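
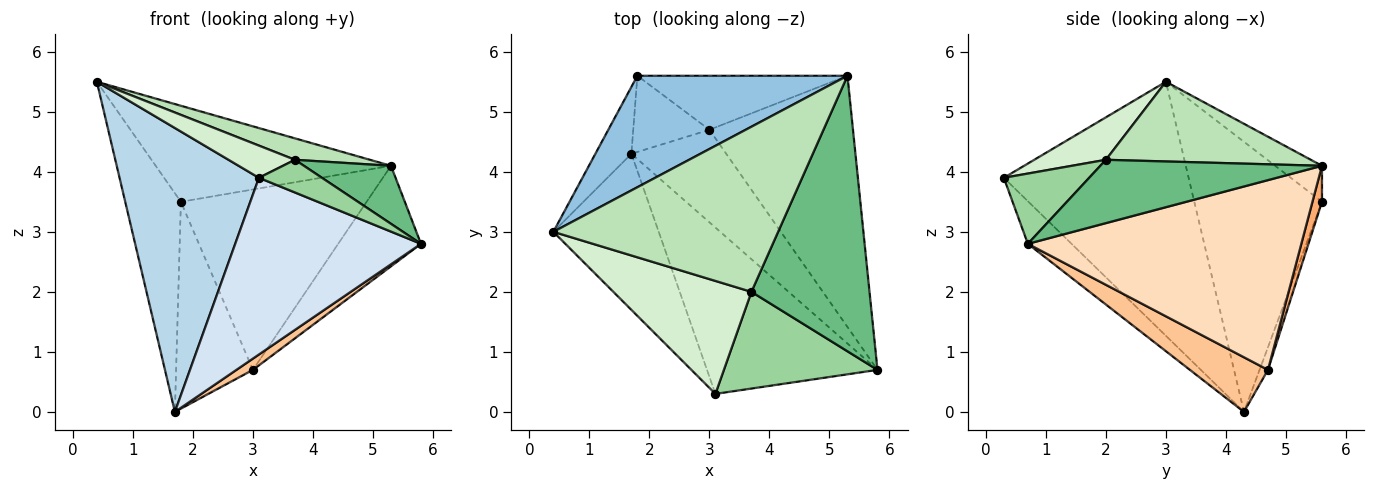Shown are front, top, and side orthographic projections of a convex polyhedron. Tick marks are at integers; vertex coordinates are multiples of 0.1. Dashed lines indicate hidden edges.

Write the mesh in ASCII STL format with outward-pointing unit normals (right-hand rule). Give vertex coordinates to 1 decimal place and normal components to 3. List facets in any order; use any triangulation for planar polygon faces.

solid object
 facet normal -0.910 0.397 -0.121
  outer loop
   vertex 1.7 4.3 0.0
   vertex 0.4 3.0 5.5
   vertex 1.8 5.6 3.5
  endloop
 endfacet
 facet normal -0.129 0.647 0.751
  outer loop
   vertex 5.3 5.6 4.1
   vertex 1.8 5.6 3.5
   vertex 0.4 3.0 5.5
  endloop
 endfacet
 facet normal -0.758 -0.572 -0.314
  outer loop
   vertex 3.1 0.3 3.9
   vertex 0.4 3.0 5.5
   vertex 1.7 4.3 0.0
  endloop
 endfacet
 facet normal -0.169 -0.718 -0.676
  outer loop
   vertex 3.1 0.3 3.9
   vertex 1.7 4.3 0.0
   vertex 5.8 0.7 2.8
  endloop
 endfacet
 facet normal -0.102 0.933 -0.344
  outer loop
   vertex 3.0 4.7 0.7
   vertex 1.7 4.3 0.0
   vertex 1.8 5.6 3.5
  endloop
 endfacet
 facet normal 0.049 0.957 -0.287
  outer loop
   vertex 3.0 4.7 0.7
   vertex 1.8 5.6 3.5
   vertex 5.3 5.6 4.1
  endloop
 endfacet
 facet normal 0.496 -0.105 -0.862
  outer loop
   vertex 3.0 4.7 0.7
   vertex 5.8 0.7 2.8
   vertex 1.7 4.3 0.0
  endloop
 endfacet
 facet normal 0.775 0.235 -0.587
  outer loop
   vertex 3.0 4.7 0.7
   vertex 5.3 5.6 4.1
   vertex 5.8 0.7 2.8
  endloop
 endfacet
 facet normal 0.465 -0.182 0.866
  outer loop
   vertex 3.7 2.0 4.2
   vertex 5.8 0.7 2.8
   vertex 5.3 5.6 4.1
  endloop
 endfacet
 facet normal 0.398 -0.294 0.869
  outer loop
   vertex 3.7 2.0 4.2
   vertex 3.1 0.3 3.9
   vertex 5.8 0.7 2.8
  endloop
 endfacet
 facet normal 0.332 -0.121 0.936
  outer loop
   vertex 3.7 2.0 4.2
   vertex 5.3 5.6 4.1
   vertex 0.4 3.0 5.5
  endloop
 endfacet
 facet normal 0.284 -0.263 0.922
  outer loop
   vertex 3.7 2.0 4.2
   vertex 0.4 3.0 5.5
   vertex 3.1 0.3 3.9
  endloop
 endfacet
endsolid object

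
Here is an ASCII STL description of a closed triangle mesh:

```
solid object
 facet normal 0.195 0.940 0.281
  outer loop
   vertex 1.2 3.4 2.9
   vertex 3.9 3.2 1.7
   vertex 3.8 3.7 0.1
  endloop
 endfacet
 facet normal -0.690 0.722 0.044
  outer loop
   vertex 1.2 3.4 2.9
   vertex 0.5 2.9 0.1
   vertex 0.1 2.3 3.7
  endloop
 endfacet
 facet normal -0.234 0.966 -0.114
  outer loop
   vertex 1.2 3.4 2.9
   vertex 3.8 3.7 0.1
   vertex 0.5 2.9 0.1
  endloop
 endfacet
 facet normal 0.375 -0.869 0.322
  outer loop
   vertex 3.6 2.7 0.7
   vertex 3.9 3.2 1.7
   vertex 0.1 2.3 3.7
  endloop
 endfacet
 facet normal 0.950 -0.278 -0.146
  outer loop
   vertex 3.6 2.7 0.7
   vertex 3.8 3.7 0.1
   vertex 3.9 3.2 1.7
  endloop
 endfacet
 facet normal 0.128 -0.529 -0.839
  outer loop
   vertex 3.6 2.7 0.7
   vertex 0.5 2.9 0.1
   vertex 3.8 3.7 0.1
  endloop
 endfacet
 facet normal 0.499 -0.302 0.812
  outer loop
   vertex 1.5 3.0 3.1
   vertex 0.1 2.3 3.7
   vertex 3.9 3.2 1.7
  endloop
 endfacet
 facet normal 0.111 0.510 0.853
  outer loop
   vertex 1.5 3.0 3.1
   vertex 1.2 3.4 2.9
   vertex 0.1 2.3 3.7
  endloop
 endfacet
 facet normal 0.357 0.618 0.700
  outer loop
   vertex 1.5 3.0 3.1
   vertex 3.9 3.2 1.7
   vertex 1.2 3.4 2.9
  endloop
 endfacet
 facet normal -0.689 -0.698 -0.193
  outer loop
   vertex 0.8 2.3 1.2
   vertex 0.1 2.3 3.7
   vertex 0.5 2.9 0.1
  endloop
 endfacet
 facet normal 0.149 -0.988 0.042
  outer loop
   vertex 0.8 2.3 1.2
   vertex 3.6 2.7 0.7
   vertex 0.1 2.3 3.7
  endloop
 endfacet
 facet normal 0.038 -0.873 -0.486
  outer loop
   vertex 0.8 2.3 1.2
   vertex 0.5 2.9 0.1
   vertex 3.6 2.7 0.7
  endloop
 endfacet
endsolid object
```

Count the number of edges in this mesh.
18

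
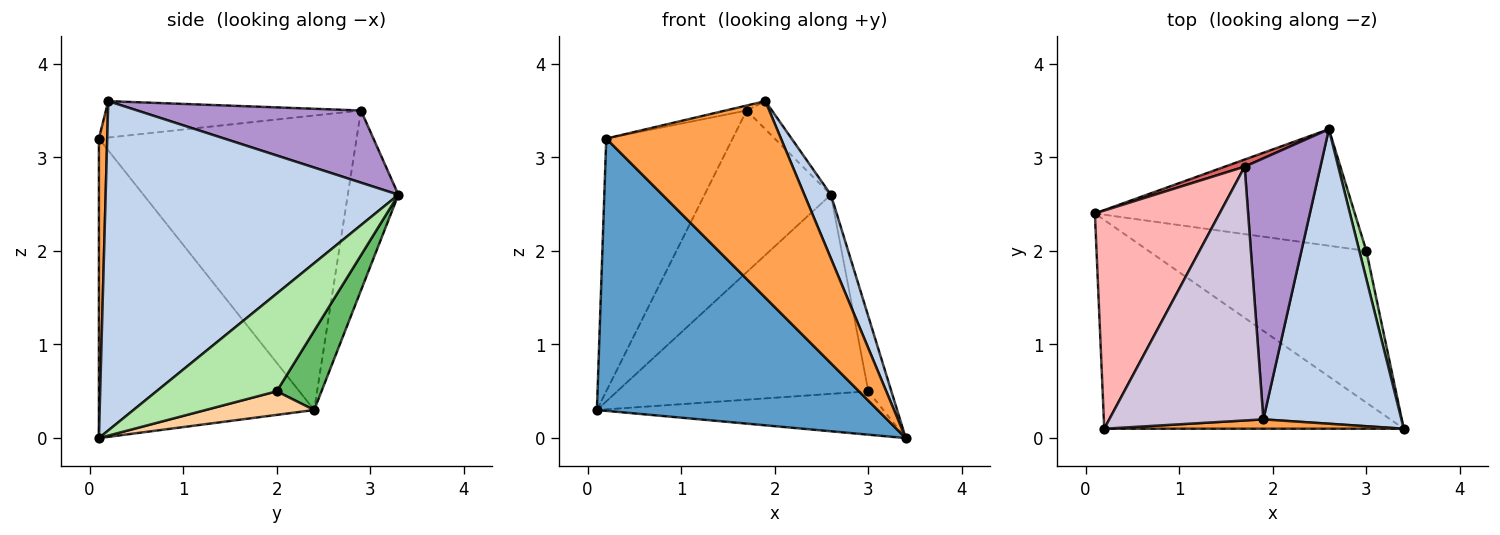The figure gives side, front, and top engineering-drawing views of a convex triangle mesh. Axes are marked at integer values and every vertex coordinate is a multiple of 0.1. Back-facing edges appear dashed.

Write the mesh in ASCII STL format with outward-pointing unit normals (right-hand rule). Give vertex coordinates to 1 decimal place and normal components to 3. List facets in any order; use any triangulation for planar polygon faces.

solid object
 facet normal -0.520 -0.678 -0.520
  outer loop
   vertex 0.2 0.1 3.2
   vertex 0.1 2.4 0.3
   vertex 3.4 0.1 0.0
  endloop
 endfacet
 facet normal 0.919 -0.083 0.385
  outer loop
   vertex 1.9 0.2 3.6
   vertex 3.4 0.1 0.0
   vertex 2.6 3.3 2.6
  endloop
 endfacet
 facet normal 0.048 -0.998 0.048
  outer loop
   vertex 1.9 0.2 3.6
   vertex 0.2 0.1 3.2
   vertex 3.4 0.1 0.0
  endloop
 endfacet
 facet normal 0.104 0.273 -0.956
  outer loop
   vertex 3.0 2.0 0.5
   vertex 3.4 0.1 0.0
   vertex 0.1 2.4 0.3
  endloop
 endfacet
 facet normal 0.152 0.853 -0.499
  outer loop
   vertex 3.0 2.0 0.5
   vertex 0.1 2.4 0.3
   vertex 2.6 3.3 2.6
  endloop
 endfacet
 facet normal 0.980 0.188 0.070
  outer loop
   vertex 3.0 2.0 0.5
   vertex 2.6 3.3 2.6
   vertex 3.4 0.1 0.0
  endloop
 endfacet
 facet normal -0.371 0.928 0.041
  outer loop
   vertex 1.7 2.9 3.5
   vertex 2.6 3.3 2.6
   vertex 0.1 2.4 0.3
  endloop
 endfacet
 facet normal -0.839 0.412 0.355
  outer loop
   vertex 1.7 2.9 3.5
   vertex 0.1 2.4 0.3
   vertex 0.2 0.1 3.2
  endloop
 endfacet
 facet normal 0.688 0.078 0.722
  outer loop
   vertex 1.7 2.9 3.5
   vertex 1.9 0.2 3.6
   vertex 2.6 3.3 2.6
  endloop
 endfacet
 facet normal -0.230 0.019 0.973
  outer loop
   vertex 1.7 2.9 3.5
   vertex 0.2 0.1 3.2
   vertex 1.9 0.2 3.6
  endloop
 endfacet
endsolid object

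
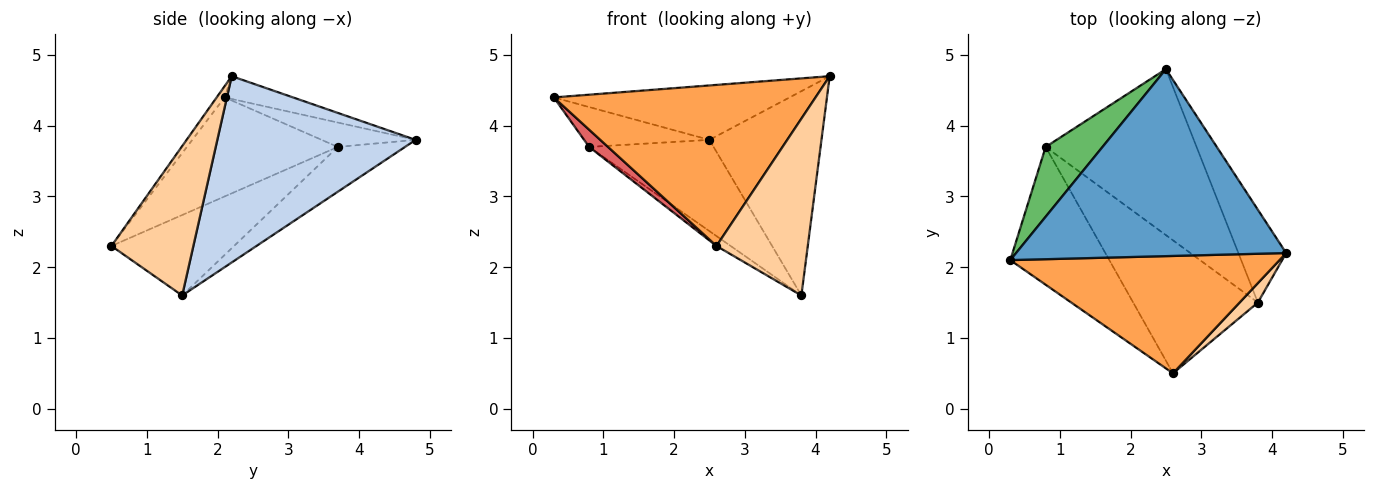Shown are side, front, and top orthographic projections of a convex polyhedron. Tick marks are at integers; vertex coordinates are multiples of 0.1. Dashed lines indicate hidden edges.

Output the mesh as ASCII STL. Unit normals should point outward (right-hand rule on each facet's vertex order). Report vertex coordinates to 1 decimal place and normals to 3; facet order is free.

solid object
 facet normal -0.081 0.278 0.957
  outer loop
   vertex 2.5 4.8 3.8
   vertex 0.3 2.1 4.4
   vertex 4.2 2.2 4.7
  endloop
 endfacet
 facet normal 0.850 0.480 -0.218
  outer loop
   vertex 3.8 1.5 1.6
   vertex 2.5 4.8 3.8
   vertex 4.2 2.2 4.7
  endloop
 endfacet
 facet normal -0.025 -0.808 0.589
  outer loop
   vertex 2.6 0.5 2.3
   vertex 4.2 2.2 4.7
   vertex 0.3 2.1 4.4
  endloop
 endfacet
 facet normal 0.666 -0.742 0.082
  outer loop
   vertex 2.6 0.5 2.3
   vertex 3.8 1.5 1.6
   vertex 4.2 2.2 4.7
  endloop
 endfacet
 facet normal -0.349 0.465 0.814
  outer loop
   vertex 0.8 3.7 3.7
   vertex 0.3 2.1 4.4
   vertex 2.5 4.8 3.8
  endloop
 endfacet
 facet normal -0.252 0.466 -0.848
  outer loop
   vertex 0.8 3.7 3.7
   vertex 2.5 4.8 3.8
   vertex 3.8 1.5 1.6
  endloop
 endfacet
 facet normal -0.704 -0.088 -0.704
  outer loop
   vertex 0.8 3.7 3.7
   vertex 2.6 0.5 2.3
   vertex 0.3 2.1 4.4
  endloop
 endfacet
 facet normal -0.541 0.062 -0.839
  outer loop
   vertex 0.8 3.7 3.7
   vertex 3.8 1.5 1.6
   vertex 2.6 0.5 2.3
  endloop
 endfacet
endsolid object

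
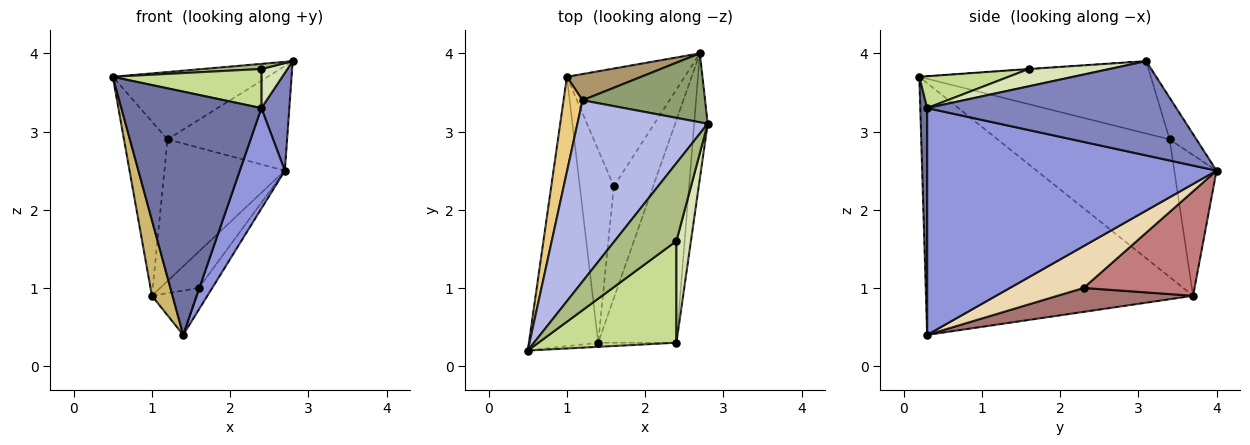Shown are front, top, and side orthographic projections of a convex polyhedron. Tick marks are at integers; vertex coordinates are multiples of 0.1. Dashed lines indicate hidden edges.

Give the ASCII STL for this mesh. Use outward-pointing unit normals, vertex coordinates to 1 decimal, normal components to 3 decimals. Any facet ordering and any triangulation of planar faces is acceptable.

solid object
 facet normal 0.049 -0.999 -0.017
  outer loop
   vertex 2.4 0.3 3.3
   vertex 0.5 0.2 3.7
   vertex 1.4 0.3 0.4
  endloop
 endfacet
 facet normal 0.984 -0.110 -0.141
  outer loop
   vertex 2.4 0.3 3.3
   vertex 2.7 4.0 2.5
   vertex 2.8 3.1 3.9
  endloop
 endfacet
 facet normal 0.935 -0.146 -0.323
  outer loop
   vertex 2.4 0.3 3.3
   vertex 1.4 0.3 0.4
   vertex 2.7 4.0 2.5
  endloop
 endfacet
 facet normal -0.462 0.309 0.831
  outer loop
   vertex 1.2 3.4 2.9
   vertex 0.5 0.2 3.7
   vertex 2.8 3.1 3.9
  endloop
 endfacet
 facet normal -0.184 0.821 0.541
  outer loop
   vertex 1.2 3.4 2.9
   vertex 2.8 3.1 3.9
   vertex 2.7 4.0 2.5
  endloop
 endfacet
 facet normal -0.004 -0.065 0.998
  outer loop
   vertex 2.4 1.6 3.8
   vertex 2.8 3.1 3.9
   vertex 0.5 0.2 3.7
  endloop
 endfacet
 facet normal 0.211 -0.351 0.912
  outer loop
   vertex 2.4 1.6 3.8
   vertex 0.5 0.2 3.7
   vertex 2.4 0.3 3.3
  endloop
 endfacet
 facet normal 0.744 -0.240 0.624
  outer loop
   vertex 2.4 1.6 3.8
   vertex 2.4 0.3 3.3
   vertex 2.8 3.1 3.9
  endloop
 endfacet
 facet normal -0.326 0.930 0.172
  outer loop
   vertex 1.0 3.7 0.9
   vertex 1.2 3.4 2.9
   vertex 2.7 4.0 2.5
  endloop
 endfacet
 facet normal -0.962 -0.074 -0.264
  outer loop
   vertex 1.0 3.7 0.9
   vertex 1.4 0.3 0.4
   vertex 0.5 0.2 3.7
  endloop
 endfacet
 facet normal -0.961 0.243 0.133
  outer loop
   vertex 1.0 3.7 0.9
   vertex 0.5 0.2 3.7
   vertex 1.2 3.4 2.9
  endloop
 endfacet
 facet normal 0.723 0.131 -0.679
  outer loop
   vertex 1.6 2.3 1.0
   vertex 2.7 4.0 2.5
   vertex 1.4 0.3 0.4
  endloop
 endfacet
 facet normal 0.565 0.185 -0.804
  outer loop
   vertex 1.6 2.3 1.0
   vertex 1.4 0.3 0.4
   vertex 1.0 3.7 0.9
  endloop
 endfacet
 facet normal 0.646 0.225 -0.729
  outer loop
   vertex 1.6 2.3 1.0
   vertex 1.0 3.7 0.9
   vertex 2.7 4.0 2.5
  endloop
 endfacet
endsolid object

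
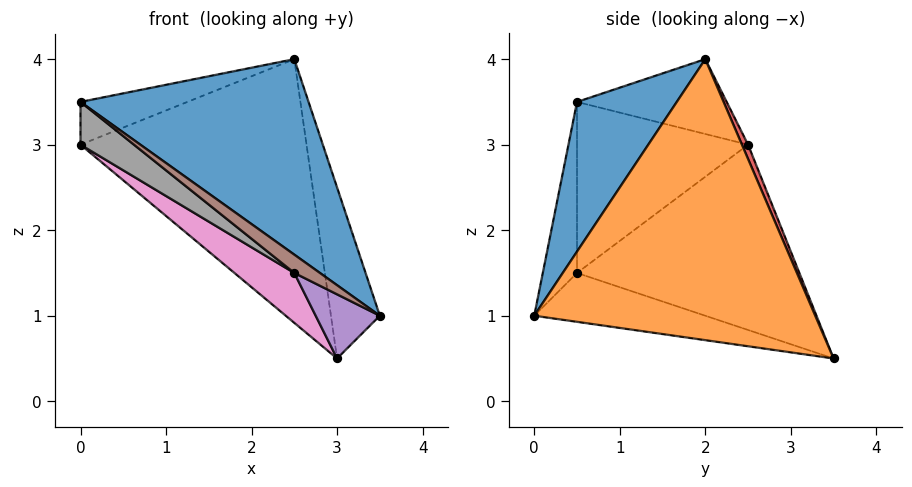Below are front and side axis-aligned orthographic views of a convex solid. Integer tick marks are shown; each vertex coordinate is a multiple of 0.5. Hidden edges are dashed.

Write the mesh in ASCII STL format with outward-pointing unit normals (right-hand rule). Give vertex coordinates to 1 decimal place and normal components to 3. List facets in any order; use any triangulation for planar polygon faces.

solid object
 facet normal 0.322 -0.735 0.597
  outer loop
   vertex 2.5 2.0 4.0
   vertex 0.0 0.5 3.5
   vertex 3.5 0.0 1.0
  endloop
 endfacet
 facet normal 0.963 0.168 0.209
  outer loop
   vertex 2.5 2.0 4.0
   vertex 3.5 0.0 1.0
   vertex 3.0 3.5 0.5
  endloop
 endfacet
 facet normal -0.322 0.230 0.919
  outer loop
   vertex 0.0 2.5 3.0
   vertex 0.0 0.5 3.5
   vertex 2.5 2.0 4.0
  endloop
 endfacet
 facet normal 0.025 0.918 0.397
  outer loop
   vertex 0.0 2.5 3.0
   vertex 2.5 2.0 4.0
   vertex 3.0 3.5 0.5
  endloop
 endfacet
 facet normal -0.514 -0.193 -0.836
  outer loop
   vertex 2.5 0.5 1.5
   vertex 3.0 3.5 0.5
   vertex 3.5 0.0 1.0
  endloop
 endfacet
 facet normal -0.566 -0.424 -0.707
  outer loop
   vertex 2.5 0.5 1.5
   vertex 3.5 0.0 1.0
   vertex 0.0 0.5 3.5
  endloop
 endfacet
 facet normal -0.599 -0.161 -0.784
  outer loop
   vertex 2.5 0.5 1.5
   vertex 0.0 2.5 3.0
   vertex 3.0 3.5 0.5
  endloop
 endfacet
 facet normal -0.613 -0.192 -0.766
  outer loop
   vertex 2.5 0.5 1.5
   vertex 0.0 0.5 3.5
   vertex 0.0 2.5 3.0
  endloop
 endfacet
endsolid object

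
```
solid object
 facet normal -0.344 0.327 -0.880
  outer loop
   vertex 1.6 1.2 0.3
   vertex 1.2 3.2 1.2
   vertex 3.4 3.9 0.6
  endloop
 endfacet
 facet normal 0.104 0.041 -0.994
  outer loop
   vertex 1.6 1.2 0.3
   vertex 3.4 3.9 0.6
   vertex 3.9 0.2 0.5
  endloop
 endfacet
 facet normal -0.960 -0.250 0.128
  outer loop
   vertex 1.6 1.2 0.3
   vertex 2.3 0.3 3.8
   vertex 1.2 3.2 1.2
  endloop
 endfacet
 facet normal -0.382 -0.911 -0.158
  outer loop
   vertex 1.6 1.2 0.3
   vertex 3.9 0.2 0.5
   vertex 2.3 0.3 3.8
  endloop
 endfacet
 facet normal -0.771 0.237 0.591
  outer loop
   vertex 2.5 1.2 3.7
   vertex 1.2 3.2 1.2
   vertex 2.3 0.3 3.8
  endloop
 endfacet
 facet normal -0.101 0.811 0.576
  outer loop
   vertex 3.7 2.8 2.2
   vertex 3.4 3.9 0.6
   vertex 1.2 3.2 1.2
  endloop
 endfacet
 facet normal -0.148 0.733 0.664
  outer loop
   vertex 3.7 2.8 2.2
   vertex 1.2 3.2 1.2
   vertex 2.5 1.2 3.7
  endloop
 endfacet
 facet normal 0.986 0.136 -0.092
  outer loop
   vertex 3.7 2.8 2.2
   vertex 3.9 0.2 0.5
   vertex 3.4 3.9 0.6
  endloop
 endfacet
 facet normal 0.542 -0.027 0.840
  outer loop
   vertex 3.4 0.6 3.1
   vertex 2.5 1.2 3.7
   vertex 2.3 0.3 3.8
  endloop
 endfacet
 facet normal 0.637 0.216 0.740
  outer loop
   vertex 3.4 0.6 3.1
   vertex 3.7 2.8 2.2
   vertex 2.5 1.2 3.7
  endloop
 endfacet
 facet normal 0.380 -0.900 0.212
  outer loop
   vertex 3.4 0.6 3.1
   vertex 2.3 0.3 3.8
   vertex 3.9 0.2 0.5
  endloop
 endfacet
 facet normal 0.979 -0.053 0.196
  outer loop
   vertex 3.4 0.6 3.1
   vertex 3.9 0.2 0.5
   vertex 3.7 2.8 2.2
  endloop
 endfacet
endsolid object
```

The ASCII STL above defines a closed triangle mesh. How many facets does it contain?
12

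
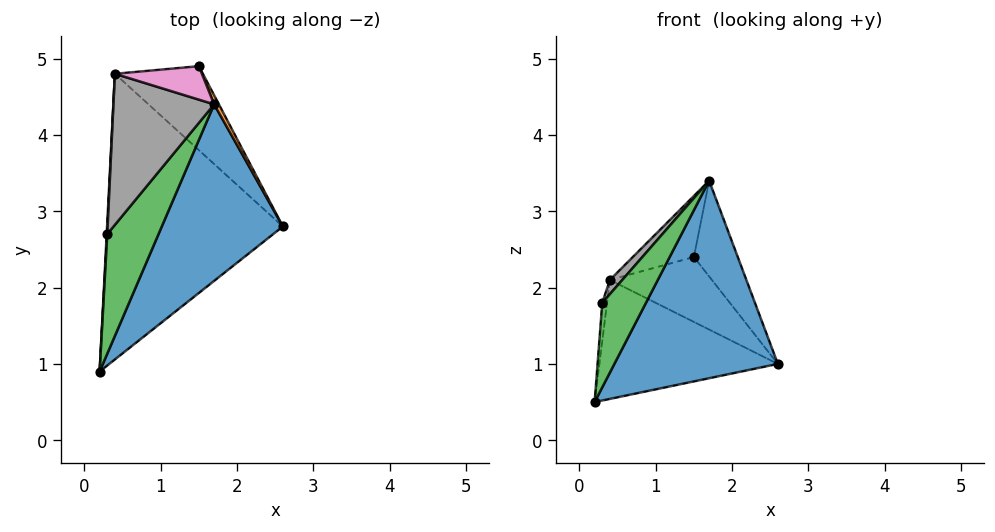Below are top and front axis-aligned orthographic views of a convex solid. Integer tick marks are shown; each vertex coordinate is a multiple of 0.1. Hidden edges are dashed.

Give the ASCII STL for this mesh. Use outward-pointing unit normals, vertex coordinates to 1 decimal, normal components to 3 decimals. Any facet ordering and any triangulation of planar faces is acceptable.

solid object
 facet normal 0.411 -0.680 0.607
  outer loop
   vertex 1.7 4.4 3.4
   vertex 0.2 0.9 0.5
   vertex 2.6 2.8 1.0
  endloop
 endfacet
 facet normal 0.896 0.442 0.042
  outer loop
   vertex 1.7 4.4 3.4
   vertex 2.6 2.8 1.0
   vertex 1.5 4.9 2.4
  endloop
 endfacet
 facet normal -0.227 -0.562 0.795
  outer loop
   vertex 0.3 2.7 1.8
   vertex 0.2 0.9 0.5
   vertex 1.7 4.4 3.4
  endloop
 endfacet
 facet normal -0.111 0.382 -0.917
  outer loop
   vertex 0.4 4.8 2.1
   vertex 2.6 2.8 1.0
   vertex 0.2 0.9 0.5
  endloop
 endfacet
 facet normal 0.158 0.604 -0.781
  outer loop
   vertex 0.4 4.8 2.1
   vertex 1.5 4.9 2.4
   vertex 2.6 2.8 1.0
  endloop
 endfacet
 facet normal -0.999 0.046 0.014
  outer loop
   vertex 0.4 4.8 2.1
   vertex 0.2 0.9 0.5
   vertex 0.3 2.7 1.8
  endloop
 endfacet
 facet normal -0.206 0.858 0.470
  outer loop
   vertex 0.4 4.8 2.1
   vertex 1.7 4.4 3.4
   vertex 1.5 4.9 2.4
  endloop
 endfacet
 facet normal -0.716 -0.065 0.695
  outer loop
   vertex 0.4 4.8 2.1
   vertex 0.3 2.7 1.8
   vertex 1.7 4.4 3.4
  endloop
 endfacet
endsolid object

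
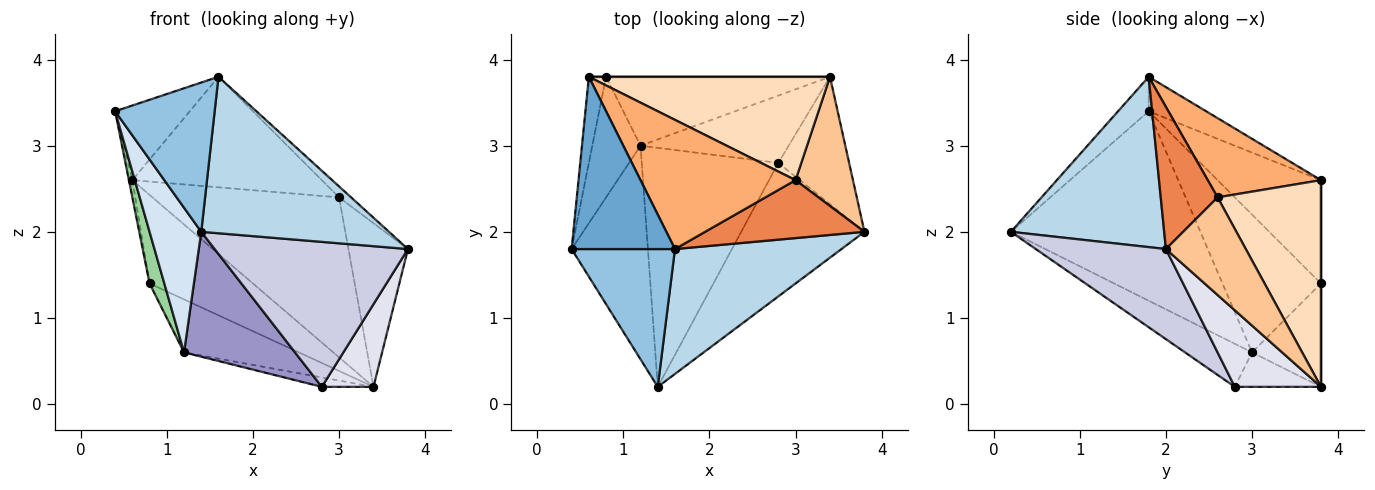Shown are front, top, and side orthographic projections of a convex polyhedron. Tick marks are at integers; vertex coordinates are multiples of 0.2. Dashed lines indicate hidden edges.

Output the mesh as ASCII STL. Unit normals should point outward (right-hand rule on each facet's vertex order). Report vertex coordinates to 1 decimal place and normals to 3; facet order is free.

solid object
 facet normal -0.292 0.380 0.877
  outer loop
   vertex 1.6 1.8 3.8
   vertex 0.6 3.8 2.6
   vertex 0.4 1.8 3.4
  endloop
 endfacet
 facet normal -0.221 -0.717 0.662
  outer loop
   vertex 1.6 1.8 3.8
   vertex 0.4 1.8 3.4
   vertex 1.4 0.2 2.0
  endloop
 endfacet
 facet normal 0.538 -0.659 0.526
  outer loop
   vertex 1.6 1.8 3.8
   vertex 1.4 0.2 2.0
   vertex 3.8 2.0 1.8
  endloop
 endfacet
 facet normal -0.899 -0.245 -0.362
  outer loop
   vertex 1.2 3.0 0.6
   vertex 1.4 0.2 2.0
   vertex 0.4 1.8 3.4
  endloop
 endfacet
 facet normal 0.659 0.140 0.739
  outer loop
   vertex 3.0 2.6 2.4
   vertex 1.6 1.8 3.8
   vertex 3.8 2.0 1.8
  endloop
 endfacet
 facet normal 0.362 0.606 0.708
  outer loop
   vertex 3.0 2.6 2.4
   vertex 0.6 3.8 2.6
   vertex 1.6 1.8 3.8
  endloop
 endfacet
 facet normal 0.725 0.540 0.427
  outer loop
   vertex 3.0 2.6 2.4
   vertex 3.8 2.0 1.8
   vertex 3.4 3.8 0.2
  endloop
 endfacet
 facet normal 0.422 0.762 0.492
  outer loop
   vertex 3.0 2.6 2.4
   vertex 3.4 3.8 0.2
   vertex 0.6 3.8 2.6
  endloop
 endfacet
 facet normal -0.986 0.033 -0.164
  outer loop
   vertex 0.8 3.8 1.4
   vertex 0.4 1.8 3.4
   vertex 0.6 3.8 2.6
  endloop
 endfacet
 facet normal -0.935 -0.140 -0.327
  outer loop
   vertex 0.8 3.8 1.4
   vertex 1.2 3.0 0.6
   vertex 0.4 1.8 3.4
  endloop
 endfacet
 facet normal 0.000 1.000 0.000
  outer loop
   vertex 0.8 3.8 1.4
   vertex 0.6 3.8 2.6
   vertex 3.4 3.8 0.2
  endloop
 endfacet
 facet normal -0.344 0.573 -0.744
  outer loop
   vertex 0.8 3.8 1.4
   vertex 3.4 3.8 0.2
   vertex 1.2 3.0 0.6
  endloop
 endfacet
 facet normal -0.269 -0.446 -0.854
  outer loop
   vertex 2.8 2.8 0.2
   vertex 1.4 0.2 2.0
   vertex 1.2 3.0 0.6
  endloop
 endfacet
 facet normal -0.224 0.135 -0.965
  outer loop
   vertex 2.8 2.8 0.2
   vertex 1.2 3.0 0.6
   vertex 3.4 3.8 0.2
  endloop
 endfacet
 facet normal 0.444 -0.659 -0.607
  outer loop
   vertex 2.8 2.8 0.2
   vertex 3.8 2.0 1.8
   vertex 1.4 0.2 2.0
  endloop
 endfacet
 facet normal 0.672 -0.403 -0.621
  outer loop
   vertex 2.8 2.8 0.2
   vertex 3.4 3.8 0.2
   vertex 3.8 2.0 1.8
  endloop
 endfacet
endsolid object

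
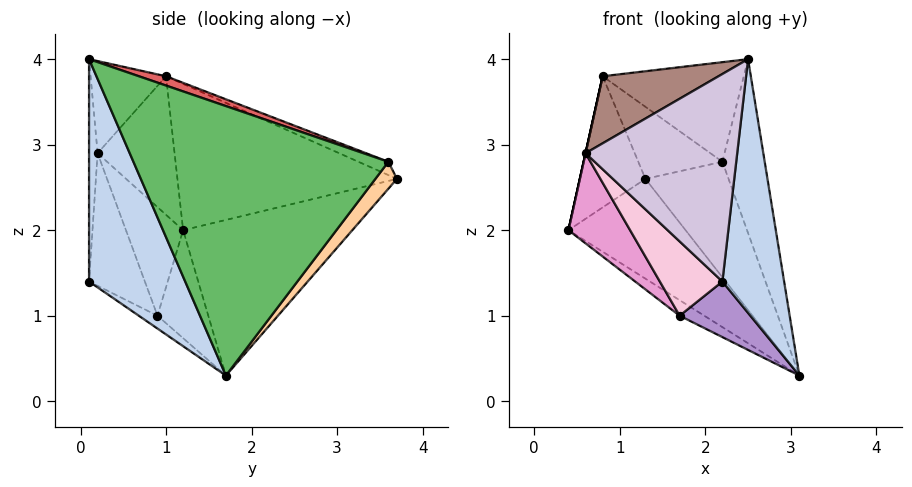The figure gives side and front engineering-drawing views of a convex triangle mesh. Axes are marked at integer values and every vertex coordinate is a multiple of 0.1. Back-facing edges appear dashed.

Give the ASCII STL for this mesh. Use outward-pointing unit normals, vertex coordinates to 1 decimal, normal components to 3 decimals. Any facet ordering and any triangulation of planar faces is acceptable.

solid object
 facet normal -0.543 0.376 -0.751
  outer loop
   vertex 1.3 3.7 2.6
   vertex 3.1 1.7 0.3
   vertex 0.4 1.2 2.0
  endloop
 endfacet
 facet normal 0.838 -0.538 -0.097
  outer loop
   vertex 2.2 0.1 1.4
   vertex 3.1 1.7 0.3
   vertex 2.5 0.1 4.0
  endloop
 endfacet
 facet normal -0.931 0.278 0.238
  outer loop
   vertex 0.8 1.0 3.8
   vertex 1.3 3.7 2.6
   vertex 0.4 1.2 2.0
  endloop
 endfacet
 facet normal 0.211 0.813 -0.542
  outer loop
   vertex 2.2 3.6 2.8
   vertex 3.1 1.7 0.3
   vertex 1.3 3.7 2.6
  endloop
 endfacet
 facet normal 0.961 0.159 0.225
  outer loop
   vertex 2.2 3.6 2.8
   vertex 2.5 0.1 4.0
   vertex 3.1 1.7 0.3
  endloop
 endfacet
 facet normal -0.151 0.425 0.893
  outer loop
   vertex 2.2 3.6 2.8
   vertex 1.3 3.7 2.6
   vertex 0.8 1.0 3.8
  endloop
 endfacet
 facet normal 0.063 0.329 0.942
  outer loop
   vertex 2.2 3.6 2.8
   vertex 0.8 1.0 3.8
   vertex 2.5 0.1 4.0
  endloop
 endfacet
 facet normal -0.548 0.266 -0.793
  outer loop
   vertex 1.7 0.9 1.0
   vertex 0.4 1.2 2.0
   vertex 3.1 1.7 0.3
  endloop
 endfacet
 facet normal -0.134 -0.509 -0.850
  outer loop
   vertex 1.7 0.9 1.0
   vertex 3.1 1.7 0.3
   vertex 2.2 0.1 1.4
  endloop
 endfacet
 facet normal -0.056 -0.998 0.006
  outer loop
   vertex 0.6 0.2 2.9
   vertex 2.2 0.1 1.4
   vertex 2.5 0.1 4.0
  endloop
 endfacet
 facet normal -0.412 -0.633 0.655
  outer loop
   vertex 0.6 0.2 2.9
   vertex 2.5 0.1 4.0
   vertex 0.8 1.0 3.8
  endloop
 endfacet
 facet normal -0.976 0.000 0.217
  outer loop
   vertex 0.6 0.2 2.9
   vertex 0.8 1.0 3.8
   vertex 0.4 1.2 2.0
  endloop
 endfacet
 facet normal -0.566 -0.611 -0.553
  outer loop
   vertex 0.6 0.2 2.9
   vertex 0.4 1.2 2.0
   vertex 1.7 0.9 1.0
  endloop
 endfacet
 facet normal -0.556 -0.623 -0.551
  outer loop
   vertex 0.6 0.2 2.9
   vertex 1.7 0.9 1.0
   vertex 2.2 0.1 1.4
  endloop
 endfacet
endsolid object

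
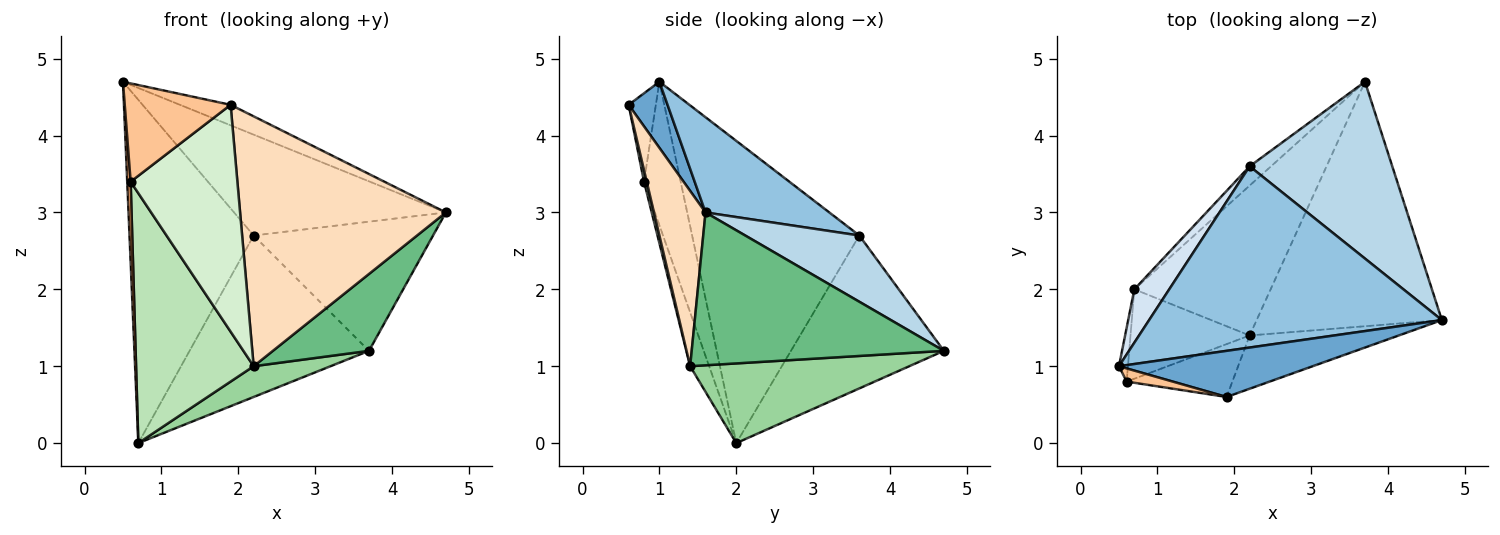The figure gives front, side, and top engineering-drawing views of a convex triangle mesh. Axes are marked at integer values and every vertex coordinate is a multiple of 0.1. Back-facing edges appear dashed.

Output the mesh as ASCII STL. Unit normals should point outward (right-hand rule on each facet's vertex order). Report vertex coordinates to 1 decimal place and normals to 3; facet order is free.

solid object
 facet normal 0.298 0.388 0.872
  outer loop
   vertex 1.9 0.6 4.4
   vertex 4.7 1.6 3.0
   vertex 0.5 1.0 4.7
  endloop
 endfacet
 facet normal 0.273 0.468 0.840
  outer loop
   vertex 2.2 3.6 2.7
   vertex 0.5 1.0 4.7
   vertex 4.7 1.6 3.0
  endloop
 endfacet
 facet normal 0.351 0.552 0.756
  outer loop
   vertex 2.2 3.6 2.7
   vertex 4.7 1.6 3.0
   vertex 3.7 4.7 1.2
  endloop
 endfacet
 facet normal -0.799 0.594 0.092
  outer loop
   vertex 2.2 3.6 2.7
   vertex 0.7 2.0 0.0
   vertex 0.5 1.0 4.7
  endloop
 endfacet
 facet normal -0.646 0.758 -0.090
  outer loop
   vertex 2.2 3.6 2.7
   vertex 3.7 4.7 1.2
   vertex 0.7 2.0 0.0
  endloop
 endfacet
 facet normal -0.994 -0.093 -0.062
  outer loop
   vertex 0.6 0.8 3.4
   vertex 0.5 1.0 4.7
   vertex 0.7 2.0 0.0
  endloop
 endfacet
 facet normal -0.247 -0.960 0.129
  outer loop
   vertex 0.6 0.8 3.4
   vertex 1.9 0.6 4.4
   vertex 0.5 1.0 4.7
  endloop
 endfacet
 facet normal 0.238 -0.950 -0.203
  outer loop
   vertex 2.2 1.4 1.0
   vertex 4.7 1.6 3.0
   vertex 1.9 0.6 4.4
  endloop
 endfacet
 facet normal 0.619 -0.236 -0.750
  outer loop
   vertex 2.2 1.4 1.0
   vertex 3.7 4.7 1.2
   vertex 4.7 1.6 3.0
  endloop
 endfacet
 facet normal 0.497 -0.174 -0.850
  outer loop
   vertex 2.2 1.4 1.0
   vertex 0.7 2.0 0.0
   vertex 3.7 4.7 1.2
  endloop
 endfacet
 facet normal -0.150 -0.931 -0.333
  outer loop
   vertex 2.2 1.4 1.0
   vertex 0.6 0.8 3.4
   vertex 0.7 2.0 0.0
  endloop
 endfacet
 facet normal 0.025 -0.974 -0.227
  outer loop
   vertex 2.2 1.4 1.0
   vertex 1.9 0.6 4.4
   vertex 0.6 0.8 3.4
  endloop
 endfacet
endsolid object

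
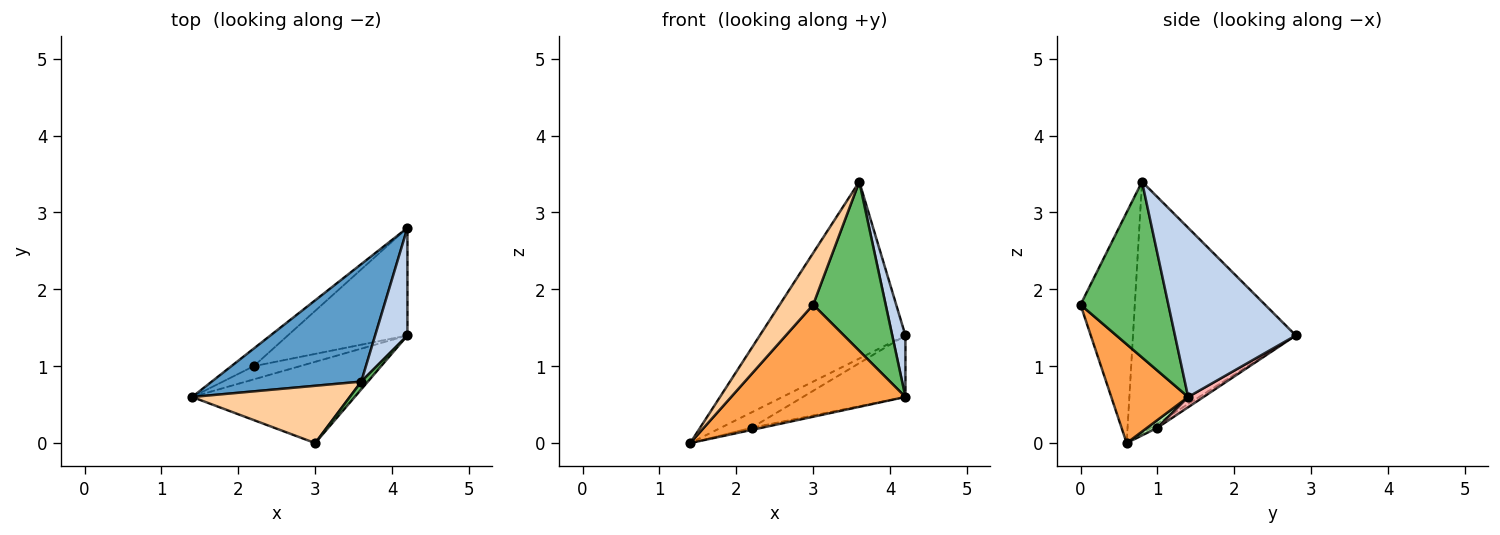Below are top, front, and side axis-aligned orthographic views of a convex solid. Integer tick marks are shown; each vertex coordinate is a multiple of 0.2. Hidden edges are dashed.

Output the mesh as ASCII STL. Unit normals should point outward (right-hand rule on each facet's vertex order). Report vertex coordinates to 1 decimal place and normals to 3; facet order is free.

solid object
 facet normal -0.681 0.610 0.405
  outer loop
   vertex 3.6 0.8 3.4
   vertex 4.2 2.8 1.4
   vertex 1.4 0.6 0.0
  endloop
 endfacet
 facet normal 0.977 -0.107 0.186
  outer loop
   vertex 3.6 0.8 3.4
   vertex 4.2 1.4 0.6
   vertex 4.2 2.8 1.4
  endloop
 endfacet
 facet normal 0.336 -0.762 -0.553
  outer loop
   vertex 3.0 0.0 1.8
   vertex 1.4 0.6 0.0
   vertex 4.2 1.4 0.6
  endloop
 endfacet
 facet normal -0.736 -0.454 0.503
  outer loop
   vertex 3.0 0.0 1.8
   vertex 3.6 0.8 3.4
   vertex 1.4 0.6 0.0
  endloop
 endfacet
 facet normal 0.771 -0.636 0.029
  outer loop
   vertex 3.0 0.0 1.8
   vertex 4.2 1.4 0.6
   vertex 3.6 0.8 3.4
  endloop
 endfacet
 facet normal 0.162 0.162 -0.973
  outer loop
   vertex 2.2 1.0 0.2
   vertex 4.2 1.4 0.6
   vertex 1.4 0.6 0.0
  endloop
 endfacet
 facet normal -0.140 0.652 -0.745
  outer loop
   vertex 2.2 1.0 0.2
   vertex 1.4 0.6 0.0
   vertex 4.2 2.8 1.4
  endloop
 endfacet
 facet normal 0.074 0.495 -0.866
  outer loop
   vertex 2.2 1.0 0.2
   vertex 4.2 2.8 1.4
   vertex 4.2 1.4 0.6
  endloop
 endfacet
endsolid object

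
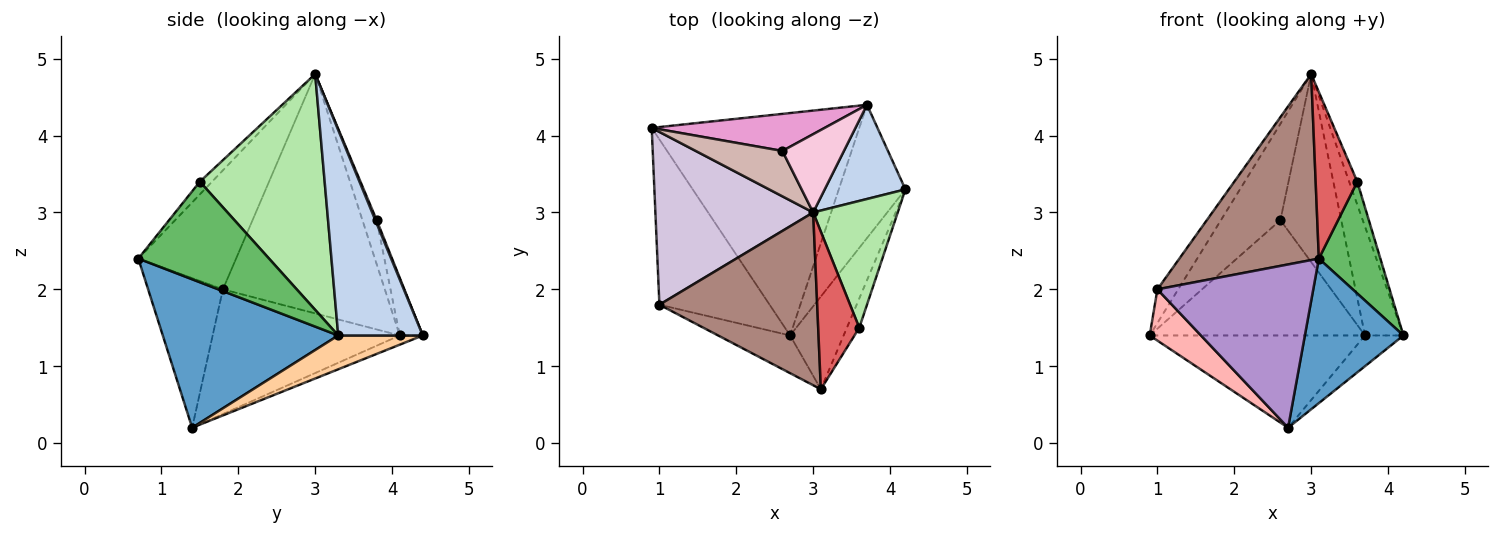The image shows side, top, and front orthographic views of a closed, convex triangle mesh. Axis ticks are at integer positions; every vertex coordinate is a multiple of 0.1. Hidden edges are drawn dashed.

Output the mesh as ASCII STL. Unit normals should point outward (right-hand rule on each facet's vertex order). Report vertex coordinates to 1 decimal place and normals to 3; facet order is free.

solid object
 facet normal 0.832 -0.467 -0.300
  outer loop
   vertex 2.7 1.4 0.2
   vertex 4.2 3.3 1.4
   vertex 3.1 0.7 2.4
  endloop
 endfacet
 facet normal 0.857 0.390 0.337
  outer loop
   vertex 3.7 4.4 1.4
   vertex 3.0 3.0 4.8
   vertex 4.2 3.3 1.4
  endloop
 endfacet
 facet normal -0.041 0.383 -0.923
  outer loop
   vertex 3.7 4.4 1.4
   vertex 2.7 1.4 0.2
   vertex 0.9 4.1 1.4
  endloop
 endfacet
 facet normal 0.443 0.202 -0.873
  outer loop
   vertex 3.7 4.4 1.4
   vertex 4.2 3.3 1.4
   vertex 2.7 1.4 0.2
  endloop
 endfacet
 facet normal 0.899 -0.423 -0.111
  outer loop
   vertex 3.6 1.5 3.4
   vertex 3.1 0.7 2.4
   vertex 4.2 3.3 1.4
  endloop
 endfacet
 facet normal 0.940 0.061 0.337
  outer loop
   vertex 3.6 1.5 3.4
   vertex 4.2 3.3 1.4
   vertex 3.0 3.0 4.8
  endloop
 endfacet
 facet normal -0.208 -0.711 0.672
  outer loop
   vertex 3.6 1.5 3.4
   vertex 3.0 3.0 4.8
   vertex 3.1 0.7 2.4
  endloop
 endfacet
 facet normal -0.734 -0.201 -0.649
  outer loop
   vertex 1.0 1.8 2.0
   vertex 0.9 4.1 1.4
   vertex 2.7 1.4 0.2
  endloop
 endfacet
 facet normal -0.424 -0.883 -0.204
  outer loop
   vertex 1.0 1.8 2.0
   vertex 2.7 1.4 0.2
   vertex 3.1 0.7 2.4
  endloop
 endfacet
 facet normal -0.830 0.107 0.547
  outer loop
   vertex 1.0 1.8 2.0
   vertex 3.0 3.0 4.8
   vertex 0.9 4.1 1.4
  endloop
 endfacet
 facet normal -0.457 -0.652 0.606
  outer loop
   vertex 1.0 1.8 2.0
   vertex 3.1 0.7 2.4
   vertex 3.0 3.0 4.8
  endloop
 endfacet
 facet normal -0.212 0.884 0.417
  outer loop
   vertex 2.6 3.8 2.9
   vertex 0.9 4.1 1.4
   vertex 3.0 3.0 4.8
  endloop
 endfacet
 facet normal -0.101 0.947 0.304
  outer loop
   vertex 2.6 3.8 2.9
   vertex 3.7 4.4 1.4
   vertex 0.9 4.1 1.4
  endloop
 endfacet
 facet normal 0.021 0.923 0.384
  outer loop
   vertex 2.6 3.8 2.9
   vertex 3.0 3.0 4.8
   vertex 3.7 4.4 1.4
  endloop
 endfacet
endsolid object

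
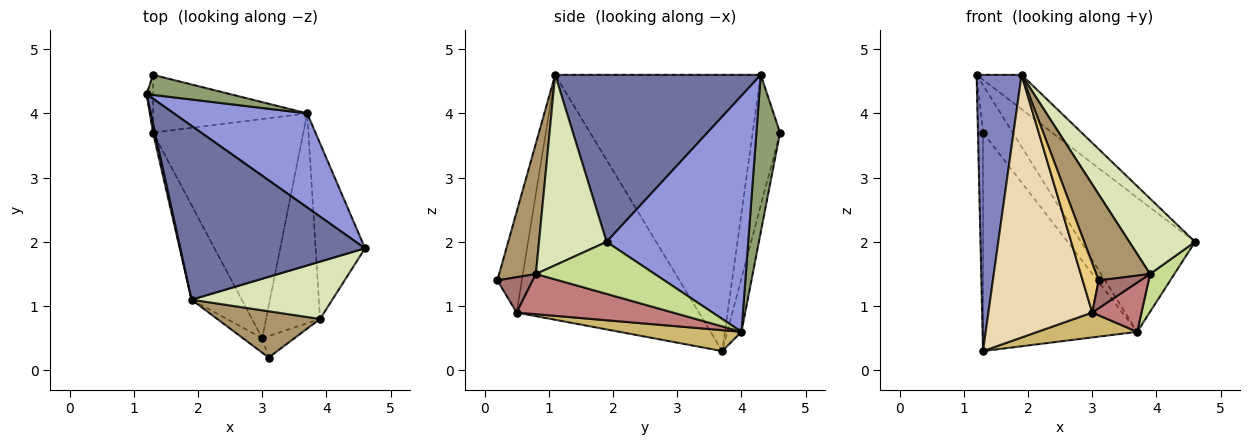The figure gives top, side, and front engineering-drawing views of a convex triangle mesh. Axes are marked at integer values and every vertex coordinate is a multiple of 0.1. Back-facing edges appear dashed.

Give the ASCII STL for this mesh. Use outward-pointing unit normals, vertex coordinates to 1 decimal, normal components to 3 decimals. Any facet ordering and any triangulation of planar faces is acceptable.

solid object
 facet normal 0.664 0.145 0.734
  outer loop
   vertex 1.9 1.1 4.6
   vertex 4.6 1.9 2.0
   vertex 1.2 4.3 4.6
  endloop
 endfacet
 facet normal -0.977 -0.214 0.007
  outer loop
   vertex 1.9 1.1 4.6
   vertex 1.2 4.3 4.6
   vertex 1.3 3.7 0.3
  endloop
 endfacet
 facet normal 0.713 0.574 0.403
  outer loop
   vertex 3.7 4.0 0.6
   vertex 1.2 4.3 4.6
   vertex 4.6 1.9 2.0
  endloop
 endfacet
 facet normal -0.982 0.182 -0.048
  outer loop
   vertex 1.3 4.6 3.7
   vertex 1.3 3.7 0.3
   vertex 1.2 4.3 4.6
  endloop
 endfacet
 facet normal 0.591 0.743 0.313
  outer loop
   vertex 1.3 4.6 3.7
   vertex 1.2 4.3 4.6
   vertex 3.7 4.0 0.6
  endloop
 endfacet
 facet normal -0.089 0.963 -0.255
  outer loop
   vertex 1.3 4.6 3.7
   vertex 3.7 4.0 0.6
   vertex 1.3 3.7 0.3
  endloop
 endfacet
 facet normal 0.717 -0.147 -0.681
  outer loop
   vertex 3.9 0.8 1.5
   vertex 3.7 4.0 0.6
   vertex 4.6 1.9 2.0
  endloop
 endfacet
 facet normal 0.633 -0.616 0.468
  outer loop
   vertex 3.9 0.8 1.5
   vertex 4.6 1.9 2.0
   vertex 1.9 1.1 4.6
  endloop
 endfacet
 facet normal 0.515 -0.755 0.406
  outer loop
   vertex 3.9 0.8 1.5
   vertex 1.9 1.1 4.6
   vertex 3.1 0.2 1.4
  endloop
 endfacet
 facet normal 0.137 -0.112 -0.984
  outer loop
   vertex 3.0 0.5 0.9
   vertex 1.3 3.7 0.3
   vertex 3.7 4.0 0.6
  endloop
 endfacet
 facet normal -0.827 -0.540 -0.158
  outer loop
   vertex 3.0 0.5 0.9
   vertex 3.1 0.2 1.4
   vertex 1.9 1.1 4.6
  endloop
 endfacet
 facet normal -0.855 -0.487 -0.175
  outer loop
   vertex 3.0 0.5 0.9
   vertex 1.9 1.1 4.6
   vertex 1.3 3.7 0.3
  endloop
 endfacet
 facet normal 0.557 -0.658 -0.506
  outer loop
   vertex 3.0 0.5 0.9
   vertex 3.9 0.8 1.5
   vertex 3.1 0.2 1.4
  endloop
 endfacet
 facet normal 0.587 -0.185 -0.788
  outer loop
   vertex 3.0 0.5 0.9
   vertex 3.7 4.0 0.6
   vertex 3.9 0.8 1.5
  endloop
 endfacet
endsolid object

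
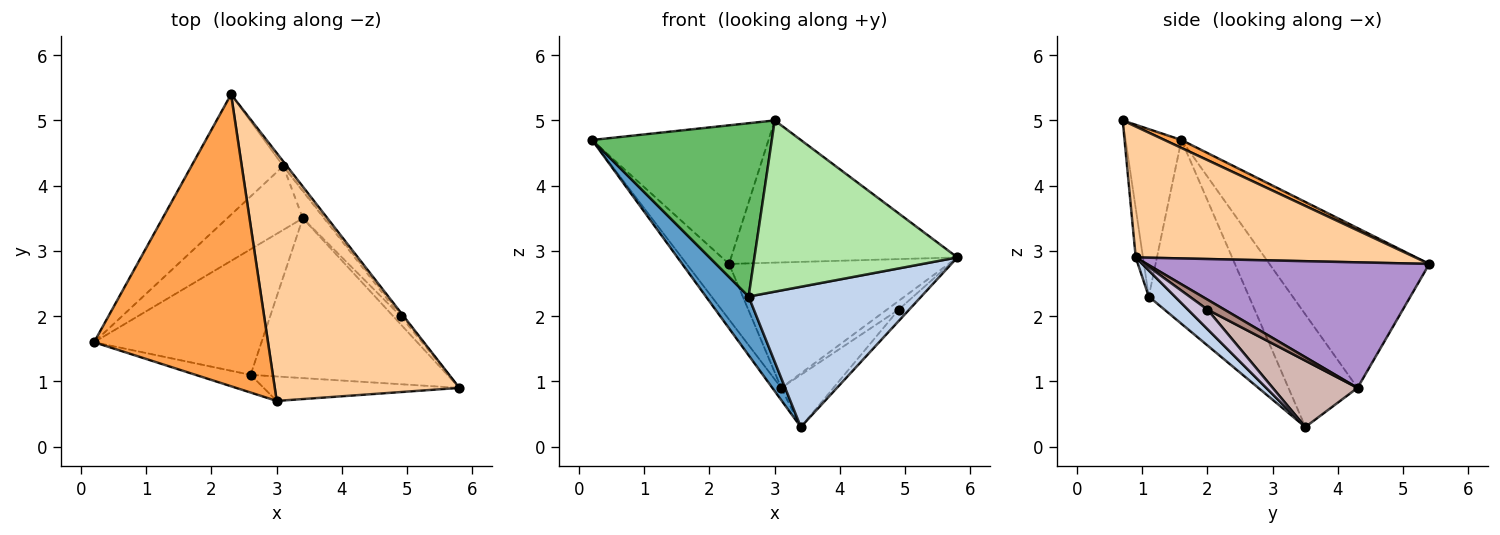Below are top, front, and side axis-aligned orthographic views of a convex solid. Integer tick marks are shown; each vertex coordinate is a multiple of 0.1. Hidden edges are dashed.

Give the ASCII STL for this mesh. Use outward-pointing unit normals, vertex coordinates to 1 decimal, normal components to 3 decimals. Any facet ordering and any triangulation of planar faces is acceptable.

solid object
 facet normal -0.705 -0.300 -0.642
  outer loop
   vertex 2.6 1.1 2.3
   vertex 0.2 1.6 4.7
   vertex 3.4 3.5 0.3
  endloop
 endfacet
 facet normal 0.099 -0.656 -0.748
  outer loop
   vertex 2.6 1.1 2.3
   vertex 3.4 3.5 0.3
   vertex 5.8 0.9 2.9
  endloop
 endfacet
 facet normal 0.041 0.429 0.903
  outer loop
   vertex 3.0 0.7 5.0
   vertex 2.3 5.4 2.8
   vertex 0.2 1.6 4.7
  endloop
 endfacet
 facet normal 0.524 0.424 0.739
  outer loop
   vertex 3.0 0.7 5.0
   vertex 5.8 0.9 2.9
   vertex 2.3 5.4 2.8
  endloop
 endfacet
 facet normal -0.295 -0.951 -0.097
  outer loop
   vertex 3.0 0.7 5.0
   vertex 0.2 1.6 4.7
   vertex 2.6 1.1 2.3
  endloop
 endfacet
 facet normal -0.035 -0.989 -0.141
  outer loop
   vertex 3.0 0.7 5.0
   vertex 2.6 1.1 2.3
   vertex 5.8 0.9 2.9
  endloop
 endfacet
 facet normal -0.845 0.224 -0.486
  outer loop
   vertex 3.1 4.3 0.9
   vertex 0.2 1.6 4.7
   vertex 2.3 5.4 2.8
  endloop
 endfacet
 facet normal -0.825 0.106 -0.554
  outer loop
   vertex 3.1 4.3 0.9
   vertex 3.4 3.5 0.3
   vertex 0.2 1.6 4.7
  endloop
 endfacet
 facet normal 0.789 0.613 -0.023
  outer loop
   vertex 3.1 4.3 0.9
   vertex 2.3 5.4 2.8
   vertex 5.8 0.9 2.9
  endloop
 endfacet
 facet normal 0.834 0.449 -0.321
  outer loop
   vertex 4.9 2.0 2.1
   vertex 5.8 0.9 2.9
   vertex 3.4 3.5 0.3
  endloop
 endfacet
 facet normal 0.814 0.564 -0.141
  outer loop
   vertex 4.9 2.0 2.1
   vertex 3.1 4.3 0.9
   vertex 5.8 0.9 2.9
  endloop
 endfacet
 facet normal 0.822 0.506 -0.263
  outer loop
   vertex 4.9 2.0 2.1
   vertex 3.4 3.5 0.3
   vertex 3.1 4.3 0.9
  endloop
 endfacet
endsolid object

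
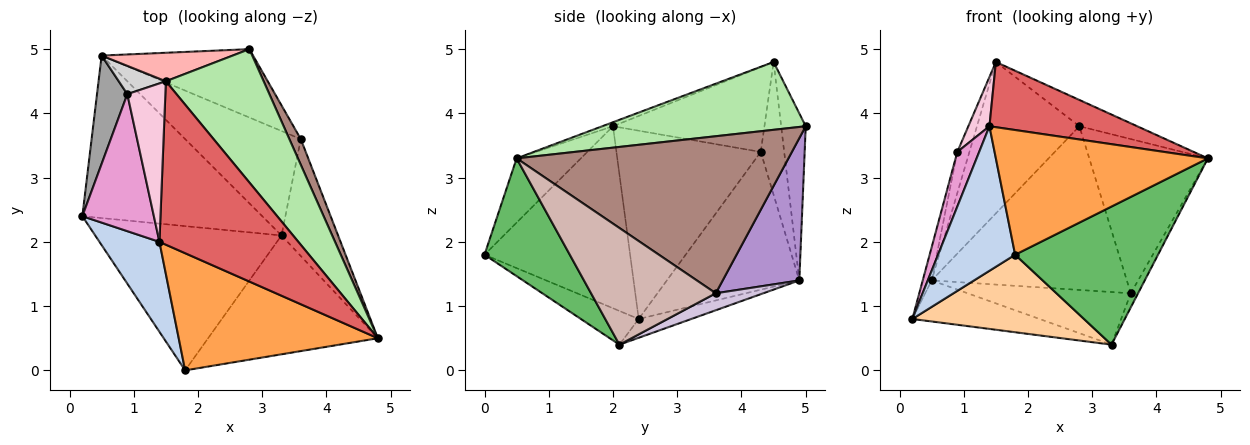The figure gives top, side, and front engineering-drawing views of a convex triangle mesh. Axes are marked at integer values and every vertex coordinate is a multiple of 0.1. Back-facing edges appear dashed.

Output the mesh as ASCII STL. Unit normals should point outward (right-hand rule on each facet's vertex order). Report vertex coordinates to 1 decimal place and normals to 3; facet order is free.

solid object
 facet normal -0.101 0.244 -0.965
  outer loop
   vertex 0.5 4.9 1.4
   vertex 3.3 2.1 0.4
   vertex 0.2 2.4 0.8
  endloop
 endfacet
 facet normal -0.849 -0.449 0.280
  outer loop
   vertex 1.8 0.0 1.8
   vertex 1.4 2.0 3.8
   vertex 0.2 2.4 0.8
  endloop
 endfacet
 facet normal -0.216 -0.712 0.669
  outer loop
   vertex 1.8 0.0 1.8
   vertex 4.8 0.5 3.3
   vertex 1.4 2.0 3.8
  endloop
 endfacet
 facet normal -0.157 -0.467 -0.870
  outer loop
   vertex 1.8 0.0 1.8
   vertex 0.2 2.4 0.8
   vertex 3.3 2.1 0.4
  endloop
 endfacet
 facet normal 0.412 -0.691 -0.594
  outer loop
   vertex 1.8 0.0 1.8
   vertex 3.3 2.1 0.4
   vertex 4.8 0.5 3.3
  endloop
 endfacet
 facet normal 0.563 0.160 0.811
  outer loop
   vertex 1.5 4.5 4.8
   vertex 4.8 0.5 3.3
   vertex 2.8 5.0 3.8
  endloop
 endfacet
 facet normal -0.027 -0.370 0.929
  outer loop
   vertex 1.5 4.5 4.8
   vertex 1.4 2.0 3.8
   vertex 4.8 0.5 3.3
  endloop
 endfacet
 facet normal -0.229 0.957 0.180
  outer loop
   vertex 1.5 4.5 4.8
   vertex 2.8 5.0 3.8
   vertex 0.5 4.9 1.4
  endloop
 endfacet
 facet normal 0.340 0.868 -0.362
  outer loop
   vertex 3.6 3.6 1.2
   vertex 0.5 4.9 1.4
   vertex 2.8 5.0 3.8
  endloop
 endfacet
 facet normal 0.130 0.446 -0.885
  outer loop
   vertex 3.6 3.6 1.2
   vertex 3.3 2.1 0.4
   vertex 0.5 4.9 1.4
  endloop
 endfacet
 facet normal 0.915 0.399 0.067
  outer loop
   vertex 3.6 3.6 1.2
   vertex 2.8 5.0 3.8
   vertex 4.8 0.5 3.3
  endloop
 endfacet
 facet normal 0.899 0.053 -0.436
  outer loop
   vertex 3.6 3.6 1.2
   vertex 4.8 0.5 3.3
   vertex 3.3 2.1 0.4
  endloop
 endfacet
 facet normal -0.926 -0.140 0.352
  outer loop
   vertex 0.9 4.3 3.4
   vertex 0.2 2.4 0.8
   vertex 1.4 2.0 3.8
  endloop
 endfacet
 facet normal -0.905 -0.126 0.406
  outer loop
   vertex 0.9 4.3 3.4
   vertex 1.4 2.0 3.8
   vertex 1.5 4.5 4.8
  endloop
 endfacet
 facet normal -0.975 0.065 0.215
  outer loop
   vertex 0.9 4.3 3.4
   vertex 0.5 4.9 1.4
   vertex 0.2 2.4 0.8
  endloop
 endfacet
 facet normal -0.847 0.437 0.301
  outer loop
   vertex 0.9 4.3 3.4
   vertex 1.5 4.5 4.8
   vertex 0.5 4.9 1.4
  endloop
 endfacet
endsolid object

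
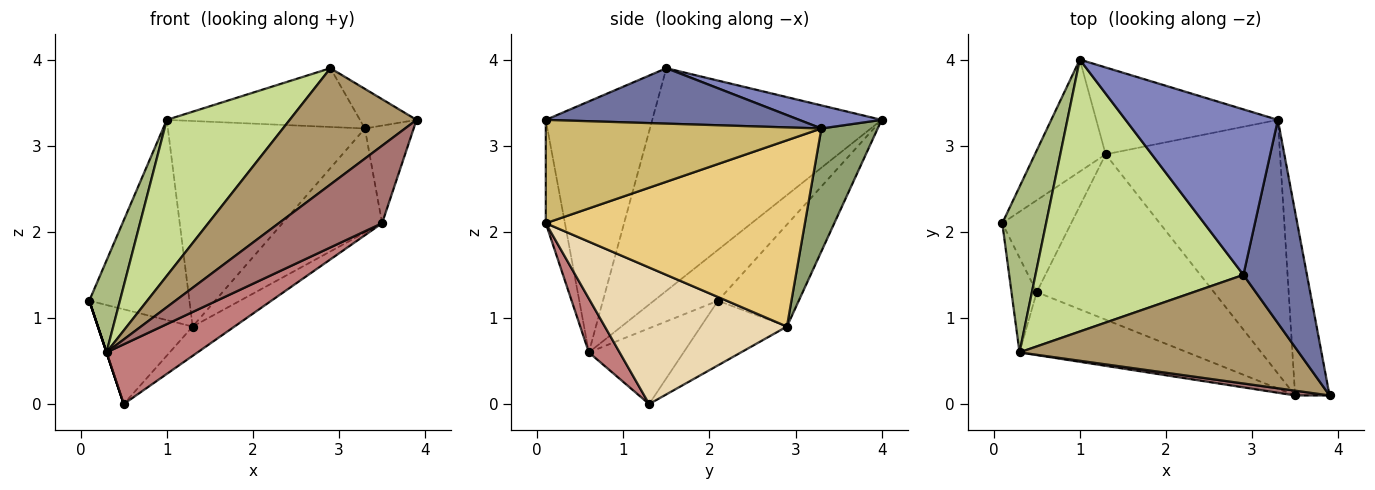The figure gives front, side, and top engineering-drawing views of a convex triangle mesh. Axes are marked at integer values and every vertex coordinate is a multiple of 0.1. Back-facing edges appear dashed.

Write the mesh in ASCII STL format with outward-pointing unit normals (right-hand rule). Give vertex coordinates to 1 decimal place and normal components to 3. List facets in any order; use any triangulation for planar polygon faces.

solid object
 facet normal 0.651 0.145 0.745
  outer loop
   vertex 2.9 1.5 3.9
   vertex 3.9 0.1 3.3
   vertex 3.3 3.3 3.2
  endloop
 endfacet
 facet normal 0.141 0.331 0.933
  outer loop
   vertex 2.9 1.5 3.9
   vertex 3.3 3.3 3.2
   vertex 1.0 4.0 3.3
  endloop
 endfacet
 facet normal -0.576 0.714 -0.399
  outer loop
   vertex 1.3 2.9 0.9
   vertex 0.1 2.1 1.2
   vertex 1.0 4.0 3.3
  endloop
 endfacet
 facet normal -0.547 0.601 -0.583
  outer loop
   vertex 1.3 2.9 0.9
   vertex 0.5 1.3 0.0
   vertex 0.1 2.1 1.2
  endloop
 endfacet
 facet normal 0.255 0.891 -0.376
  outer loop
   vertex 1.3 2.9 0.9
   vertex 1.0 4.0 3.3
   vertex 3.3 3.3 3.2
  endloop
 endfacet
 facet normal -0.713 -0.340 0.613
  outer loop
   vertex 0.3 0.6 0.6
   vertex 1.0 4.0 3.3
   vertex 0.1 2.1 1.2
  endloop
 endfacet
 facet normal -0.680 -0.365 0.636
  outer loop
   vertex 0.3 0.6 0.6
   vertex 2.9 1.5 3.9
   vertex 1.0 4.0 3.3
  endloop
 endfacet
 facet normal -0.949 0.000 -0.316
  outer loop
   vertex 0.3 0.6 0.6
   vertex 0.1 2.1 1.2
   vertex 0.5 1.3 0.0
  endloop
 endfacet
 facet normal -0.523 -0.623 0.582
  outer loop
   vertex 0.3 0.6 0.6
   vertex 3.9 0.1 3.3
   vertex 2.9 1.5 3.9
  endloop
 endfacet
 facet normal 0.936 0.166 -0.312
  outer loop
   vertex 3.5 0.1 2.1
   vertex 3.3 3.3 3.2
   vertex 3.9 0.1 3.3
  endloop
 endfacet
 facet normal 0.703 0.270 -0.658
  outer loop
   vertex 3.5 0.1 2.1
   vertex 1.3 2.9 0.9
   vertex 3.3 3.3 3.2
  endloop
 endfacet
 facet normal 0.605 0.139 -0.784
  outer loop
   vertex 3.5 0.1 2.1
   vertex 0.5 1.3 0.0
   vertex 1.3 2.9 0.9
  endloop
 endfacet
 facet normal -0.182 -0.981 0.061
  outer loop
   vertex 3.5 0.1 2.1
   vertex 3.9 0.1 3.3
   vertex 0.3 0.6 0.6
  endloop
 endfacet
 facet normal 0.226 -0.670 -0.707
  outer loop
   vertex 3.5 0.1 2.1
   vertex 0.3 0.6 0.6
   vertex 0.5 1.3 0.0
  endloop
 endfacet
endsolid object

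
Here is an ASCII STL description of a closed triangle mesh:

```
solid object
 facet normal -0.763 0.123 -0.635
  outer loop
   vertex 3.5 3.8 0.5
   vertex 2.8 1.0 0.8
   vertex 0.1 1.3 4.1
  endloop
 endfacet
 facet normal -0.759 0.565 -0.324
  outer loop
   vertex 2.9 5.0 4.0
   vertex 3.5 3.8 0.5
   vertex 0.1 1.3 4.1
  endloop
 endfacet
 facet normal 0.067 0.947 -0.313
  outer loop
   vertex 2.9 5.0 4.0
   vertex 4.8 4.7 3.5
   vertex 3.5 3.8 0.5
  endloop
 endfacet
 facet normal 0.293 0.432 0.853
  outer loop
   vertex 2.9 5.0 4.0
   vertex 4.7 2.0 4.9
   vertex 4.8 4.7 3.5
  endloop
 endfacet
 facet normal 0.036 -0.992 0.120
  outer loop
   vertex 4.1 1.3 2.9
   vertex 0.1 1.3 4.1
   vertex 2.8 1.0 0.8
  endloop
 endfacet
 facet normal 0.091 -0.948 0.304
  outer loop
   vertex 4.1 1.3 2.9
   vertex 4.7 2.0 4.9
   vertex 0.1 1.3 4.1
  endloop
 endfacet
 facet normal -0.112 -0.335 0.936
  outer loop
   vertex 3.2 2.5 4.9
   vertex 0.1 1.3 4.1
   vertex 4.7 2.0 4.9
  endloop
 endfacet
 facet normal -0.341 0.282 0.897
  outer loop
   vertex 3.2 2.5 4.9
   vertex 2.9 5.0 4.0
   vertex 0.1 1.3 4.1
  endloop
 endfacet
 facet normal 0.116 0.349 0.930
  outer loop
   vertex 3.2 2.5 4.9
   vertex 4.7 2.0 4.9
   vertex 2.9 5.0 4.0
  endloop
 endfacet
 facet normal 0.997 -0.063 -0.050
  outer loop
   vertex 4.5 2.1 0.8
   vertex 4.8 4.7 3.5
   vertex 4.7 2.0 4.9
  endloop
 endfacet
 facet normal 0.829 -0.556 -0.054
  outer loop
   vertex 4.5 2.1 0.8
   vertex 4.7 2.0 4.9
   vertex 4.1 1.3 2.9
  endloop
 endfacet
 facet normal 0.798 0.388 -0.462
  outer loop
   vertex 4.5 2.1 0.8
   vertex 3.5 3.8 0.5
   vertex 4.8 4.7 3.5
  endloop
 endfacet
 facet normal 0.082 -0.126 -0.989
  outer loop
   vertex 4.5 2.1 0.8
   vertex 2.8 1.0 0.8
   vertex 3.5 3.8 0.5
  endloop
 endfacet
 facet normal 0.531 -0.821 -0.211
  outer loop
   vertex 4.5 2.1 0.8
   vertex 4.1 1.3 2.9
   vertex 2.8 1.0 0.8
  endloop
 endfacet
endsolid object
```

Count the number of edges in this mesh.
21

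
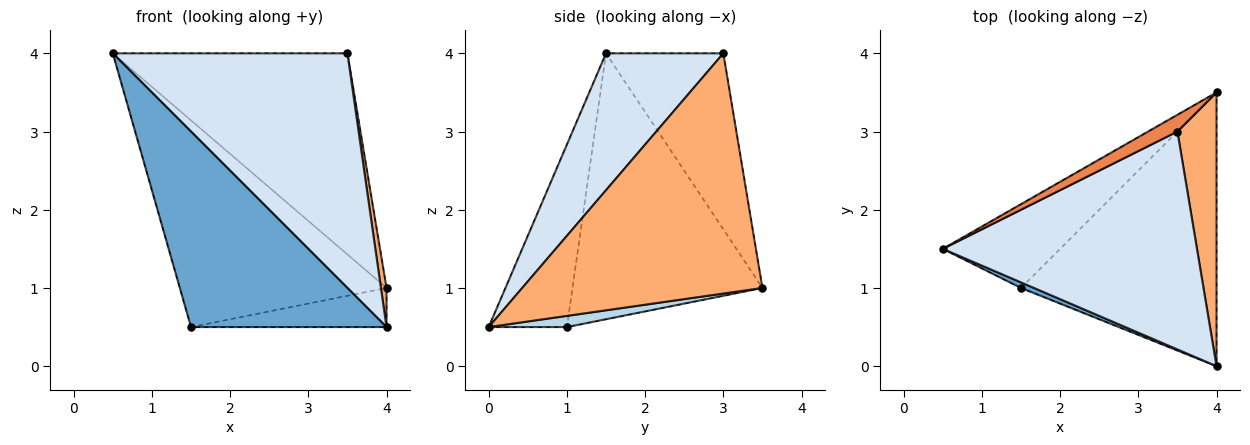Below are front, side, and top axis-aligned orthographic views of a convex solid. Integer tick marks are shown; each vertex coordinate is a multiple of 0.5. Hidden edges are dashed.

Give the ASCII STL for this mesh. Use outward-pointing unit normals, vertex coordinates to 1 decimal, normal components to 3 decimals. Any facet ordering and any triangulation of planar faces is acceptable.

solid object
 facet normal -0.371 -0.928 0.027
  outer loop
   vertex 1.5 1.0 0.5
   vertex 4.0 0.0 0.5
   vertex 0.5 1.5 4.0
  endloop
 endfacet
 facet normal -0.648 0.706 -0.286
  outer loop
   vertex 1.5 1.0 0.5
   vertex 0.5 1.5 4.0
   vertex 4.0 3.5 1.0
  endloop
 endfacet
 facet normal 0.056 0.141 -0.988
  outer loop
   vertex 1.5 1.0 0.5
   vertex 4.0 3.5 1.0
   vertex 4.0 0.0 0.5
  endloop
 endfacet
 facet normal 0.344 -0.688 0.639
  outer loop
   vertex 3.5 3.0 4.0
   vertex 0.5 1.5 4.0
   vertex 4.0 0.0 0.5
  endloop
 endfacet
 facet normal -0.446 0.892 0.074
  outer loop
   vertex 3.5 3.0 4.0
   vertex 4.0 3.5 1.0
   vertex 0.5 1.5 4.0
  endloop
 endfacet
 facet normal 0.987 -0.023 0.161
  outer loop
   vertex 3.5 3.0 4.0
   vertex 4.0 0.0 0.5
   vertex 4.0 3.5 1.0
  endloop
 endfacet
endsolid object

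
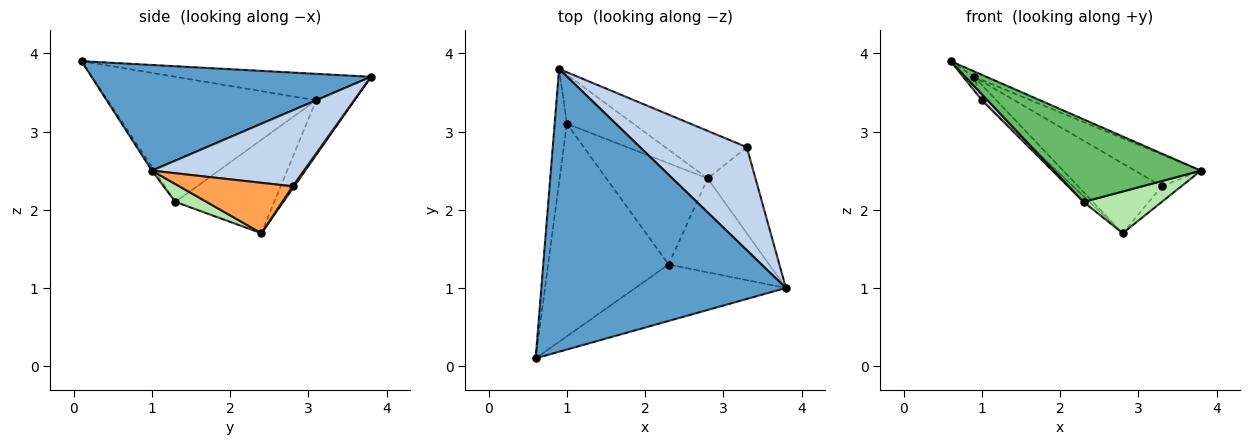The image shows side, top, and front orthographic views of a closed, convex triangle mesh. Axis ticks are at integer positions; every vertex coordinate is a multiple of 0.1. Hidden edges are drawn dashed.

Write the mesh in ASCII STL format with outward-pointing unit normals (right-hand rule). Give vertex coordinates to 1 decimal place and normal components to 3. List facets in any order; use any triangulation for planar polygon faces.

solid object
 facet normal 0.397 0.017 0.918
  outer loop
   vertex 0.9 3.8 3.7
   vertex 0.6 0.1 3.9
   vertex 3.8 1.0 2.5
  endloop
 endfacet
 facet normal 0.562 0.244 0.790
  outer loop
   vertex 3.3 2.8 2.3
   vertex 0.9 3.8 3.7
   vertex 3.8 1.0 2.5
  endloop
 endfacet
 facet normal 0.720 0.124 -0.683
  outer loop
   vertex 3.3 2.8 2.3
   vertex 3.8 1.0 2.5
   vertex 2.8 2.4 1.7
  endloop
 endfacet
 facet normal 0.015 0.826 -0.564
  outer loop
   vertex 3.3 2.8 2.3
   vertex 2.8 2.4 1.7
   vertex 0.9 3.8 3.7
  endloop
 endfacet
 facet normal -0.015 -0.826 -0.564
  outer loop
   vertex 2.3 1.3 2.1
   vertex 3.8 1.0 2.5
   vertex 0.6 0.1 3.9
  endloop
 endfacet
 facet normal 0.160 -0.401 -0.902
  outer loop
   vertex 2.3 1.3 2.1
   vertex 2.8 2.4 1.7
   vertex 3.8 1.0 2.5
  endloop
 endfacet
 facet normal -0.618 0.233 -0.751
  outer loop
   vertex 1.0 3.1 3.4
   vertex 0.9 3.8 3.7
   vertex 2.8 2.4 1.7
  endloop
 endfacet
 facet normal -0.678 0.041 -0.734
  outer loop
   vertex 1.0 3.1 3.4
   vertex 2.8 2.4 1.7
   vertex 2.3 1.3 2.1
  endloop
 endfacet
 facet normal -0.906 0.051 -0.420
  outer loop
   vertex 1.0 3.1 3.4
   vertex 0.6 0.1 3.9
   vertex 0.9 3.8 3.7
  endloop
 endfacet
 facet normal -0.720 -0.020 -0.693
  outer loop
   vertex 1.0 3.1 3.4
   vertex 2.3 1.3 2.1
   vertex 0.6 0.1 3.9
  endloop
 endfacet
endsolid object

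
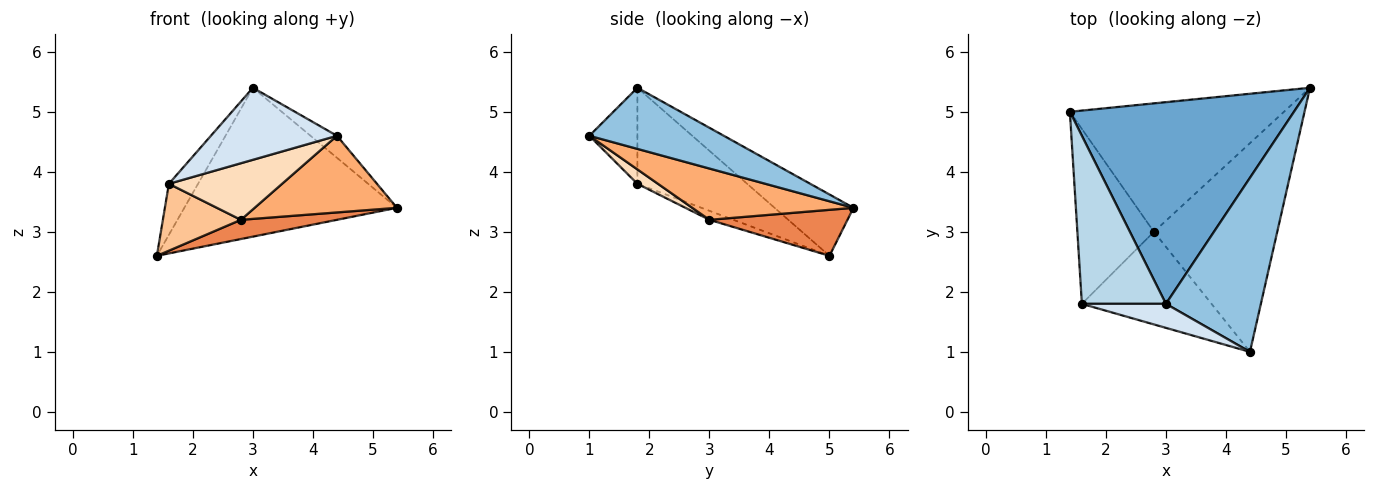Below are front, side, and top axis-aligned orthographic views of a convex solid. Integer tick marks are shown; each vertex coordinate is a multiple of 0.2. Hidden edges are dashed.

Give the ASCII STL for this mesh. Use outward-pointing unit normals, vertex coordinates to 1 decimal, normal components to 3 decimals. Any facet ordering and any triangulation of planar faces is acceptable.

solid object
 facet normal -0.215 0.580 0.786
  outer loop
   vertex 3.0 1.8 5.4
   vertex 5.4 5.4 3.4
   vertex 1.4 5.0 2.6
  endloop
 endfacet
 facet normal 0.538 0.106 0.836
  outer loop
   vertex 3.0 1.8 5.4
   vertex 4.4 1.0 4.6
   vertex 5.4 5.4 3.4
  endloop
 endfacet
 facet normal -0.738 0.196 0.646
  outer loop
   vertex 1.6 1.8 3.8
   vertex 3.0 1.8 5.4
   vertex 1.4 5.0 2.6
  endloop
 endfacet
 facet normal -0.340 -0.892 0.297
  outer loop
   vertex 1.6 1.8 3.8
   vertex 4.4 1.0 4.6
   vertex 3.0 1.8 5.4
  endloop
 endfacet
 facet normal 0.208 -0.145 -0.967
  outer loop
   vertex 2.8 3.0 3.2
   vertex 1.4 5.0 2.6
   vertex 5.4 5.4 3.4
  endloop
 endfacet
 facet normal 0.364 -0.321 -0.874
  outer loop
   vertex 2.8 3.0 3.2
   vertex 5.4 5.4 3.4
   vertex 4.4 1.0 4.6
  endloop
 endfacet
 facet normal -0.109 -0.355 -0.928
  outer loop
   vertex 2.8 3.0 3.2
   vertex 1.6 1.8 3.8
   vertex 1.4 5.0 2.6
  endloop
 endfacet
 facet normal 0.094 -0.519 -0.849
  outer loop
   vertex 2.8 3.0 3.2
   vertex 4.4 1.0 4.6
   vertex 1.6 1.8 3.8
  endloop
 endfacet
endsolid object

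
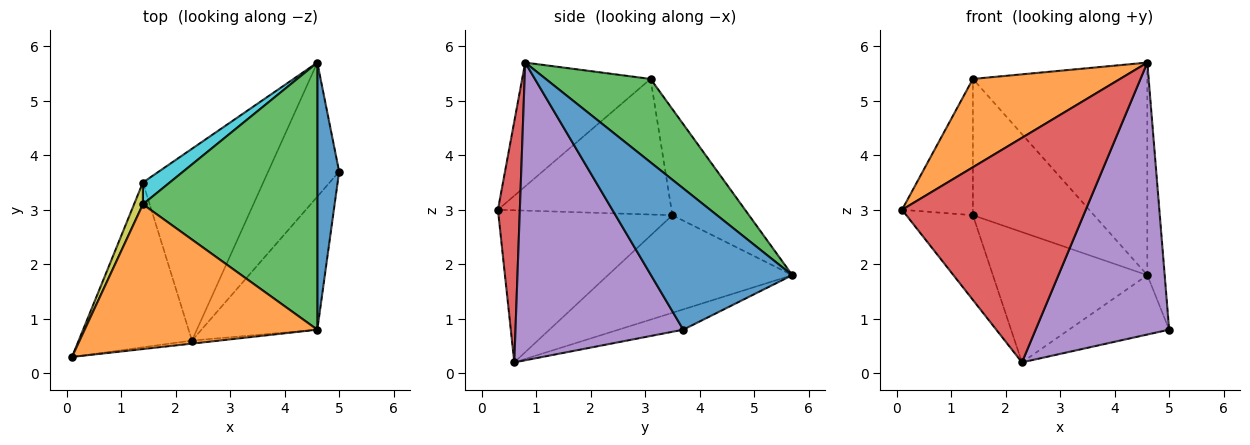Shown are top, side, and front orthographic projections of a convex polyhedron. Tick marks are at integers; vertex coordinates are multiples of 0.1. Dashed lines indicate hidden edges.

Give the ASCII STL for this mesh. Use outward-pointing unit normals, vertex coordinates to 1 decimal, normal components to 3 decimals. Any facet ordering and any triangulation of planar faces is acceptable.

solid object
 facet normal 0.981 0.121 0.151
  outer loop
   vertex 4.6 5.7 1.8
   vertex 4.6 0.8 5.7
   vertex 5.0 3.7 0.8
  endloop
 endfacet
 facet normal -0.414 -0.474 0.777
  outer loop
   vertex 1.4 3.1 5.4
   vertex 0.1 0.3 3.0
   vertex 4.6 0.8 5.7
  endloop
 endfacet
 facet normal 0.351 0.583 0.733
  outer loop
   vertex 1.4 3.1 5.4
   vertex 4.6 0.8 5.7
   vertex 4.6 5.7 1.8
  endloop
 endfacet
 facet normal 0.118 -0.993 -0.013
  outer loop
   vertex 2.3 0.6 0.2
   vertex 4.6 0.8 5.7
   vertex 0.1 0.3 3.0
  endloop
 endfacet
 facet normal 0.749 -0.596 -0.291
  outer loop
   vertex 2.3 0.6 0.2
   vertex 5.0 3.7 0.8
   vertex 4.6 0.8 5.7
  endloop
 endfacet
 facet normal -0.253 0.392 -0.885
  outer loop
   vertex 2.3 0.6 0.2
   vertex 4.6 5.7 1.8
   vertex 5.0 3.7 0.8
  endloop
 endfacet
 facet normal -0.767 0.294 -0.571
  outer loop
   vertex 1.4 3.5 2.9
   vertex 2.3 0.6 0.2
   vertex 0.1 0.3 3.0
  endloop
 endfacet
 facet normal -0.557 0.467 -0.687
  outer loop
   vertex 1.4 3.5 2.9
   vertex 4.6 5.7 1.8
   vertex 2.3 0.6 0.2
  endloop
 endfacet
 facet normal -0.924 0.377 0.060
  outer loop
   vertex 1.4 3.5 2.9
   vertex 0.1 0.3 3.0
   vertex 1.4 3.1 5.4
  endloop
 endfacet
 facet normal -0.530 0.838 0.134
  outer loop
   vertex 1.4 3.5 2.9
   vertex 1.4 3.1 5.4
   vertex 4.6 5.7 1.8
  endloop
 endfacet
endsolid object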